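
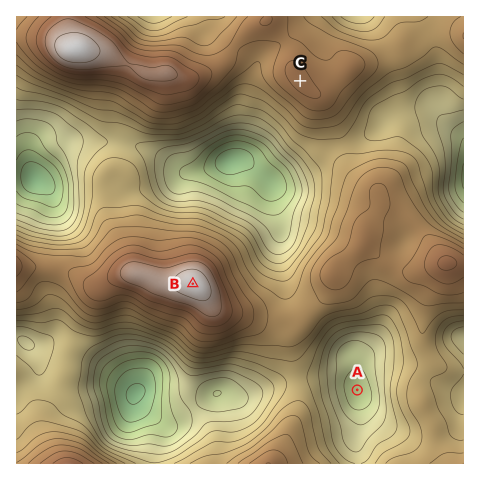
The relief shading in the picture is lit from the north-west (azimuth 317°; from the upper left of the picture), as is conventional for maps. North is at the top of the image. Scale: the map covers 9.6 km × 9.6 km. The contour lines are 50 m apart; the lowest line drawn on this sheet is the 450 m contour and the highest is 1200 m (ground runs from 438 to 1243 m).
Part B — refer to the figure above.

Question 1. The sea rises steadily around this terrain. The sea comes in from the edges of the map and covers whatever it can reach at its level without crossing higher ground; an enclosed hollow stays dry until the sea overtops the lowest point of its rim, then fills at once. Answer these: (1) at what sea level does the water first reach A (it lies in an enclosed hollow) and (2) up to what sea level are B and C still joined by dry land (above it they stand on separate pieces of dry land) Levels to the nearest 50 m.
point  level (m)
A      750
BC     850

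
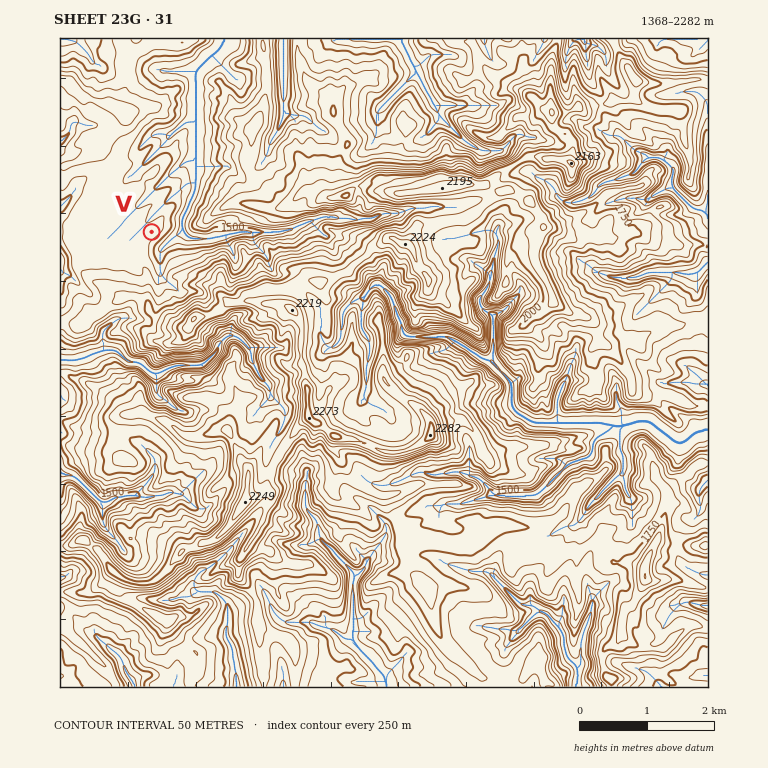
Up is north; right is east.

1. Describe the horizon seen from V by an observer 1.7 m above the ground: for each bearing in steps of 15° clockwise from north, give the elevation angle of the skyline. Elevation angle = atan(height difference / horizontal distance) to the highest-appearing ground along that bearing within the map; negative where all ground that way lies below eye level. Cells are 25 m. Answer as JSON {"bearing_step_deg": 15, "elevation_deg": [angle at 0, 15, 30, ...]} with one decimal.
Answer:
{"bearing_step_deg": 15, "elevation_deg": [1.7, -0.9, 1.5, 4.2, 4.1, 7.4, 9.1, 12.1, 16.4, 17.6, 19.6, 16.5, 9.7, 8.5, 7.4, 5.2, 1.7, 1.0, 1.1, 0.4, 0.2, 1.7, 2.8, 3.5]}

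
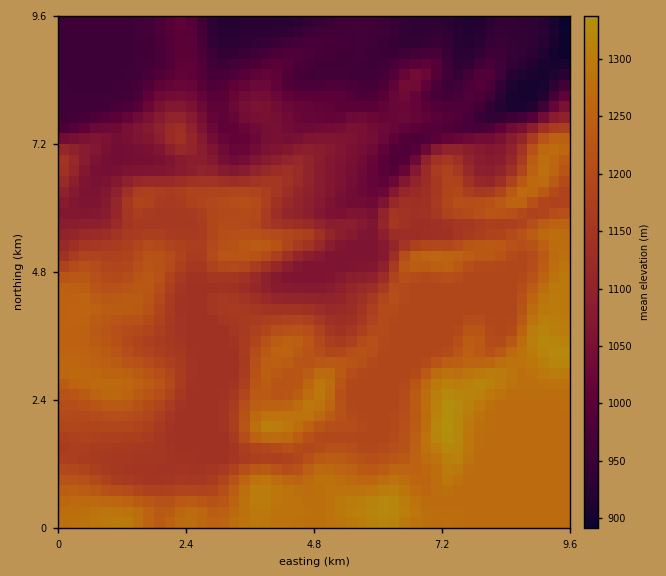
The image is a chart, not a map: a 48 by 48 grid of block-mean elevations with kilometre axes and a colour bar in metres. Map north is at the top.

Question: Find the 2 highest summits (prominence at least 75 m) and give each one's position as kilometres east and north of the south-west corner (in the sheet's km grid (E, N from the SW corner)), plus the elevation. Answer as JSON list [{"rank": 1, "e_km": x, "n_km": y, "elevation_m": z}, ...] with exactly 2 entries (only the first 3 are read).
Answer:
[{"rank": 1, "e_km": 7.29, "n_km": 1.86, "elevation_m": 1340}, {"rank": 2, "e_km": 3.94, "n_km": 1.91, "elevation_m": 1310}]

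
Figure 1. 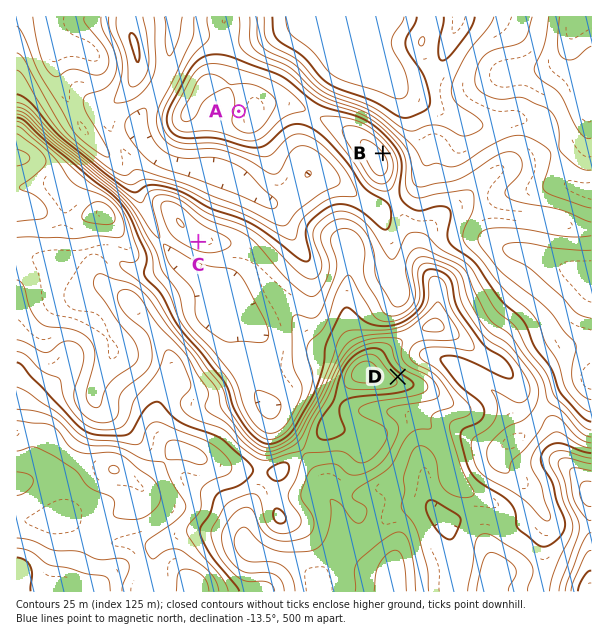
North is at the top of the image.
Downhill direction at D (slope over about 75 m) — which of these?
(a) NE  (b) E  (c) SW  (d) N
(a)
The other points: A W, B NE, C S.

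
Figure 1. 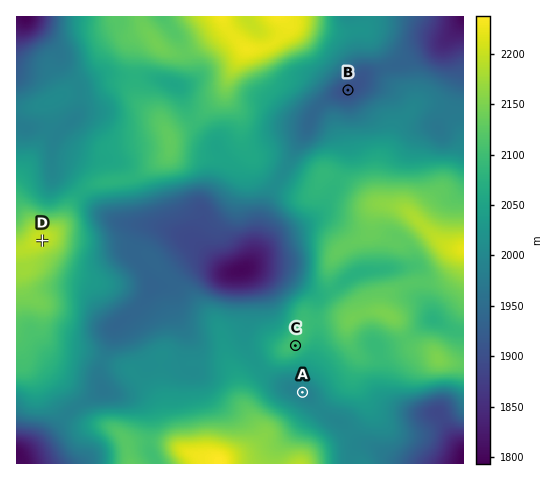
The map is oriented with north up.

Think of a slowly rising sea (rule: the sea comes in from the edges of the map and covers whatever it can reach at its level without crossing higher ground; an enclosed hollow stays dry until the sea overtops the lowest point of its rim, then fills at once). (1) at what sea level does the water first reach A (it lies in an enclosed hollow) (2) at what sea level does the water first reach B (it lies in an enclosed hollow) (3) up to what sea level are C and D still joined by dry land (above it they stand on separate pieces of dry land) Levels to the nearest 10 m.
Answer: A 2000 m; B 1940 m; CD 2010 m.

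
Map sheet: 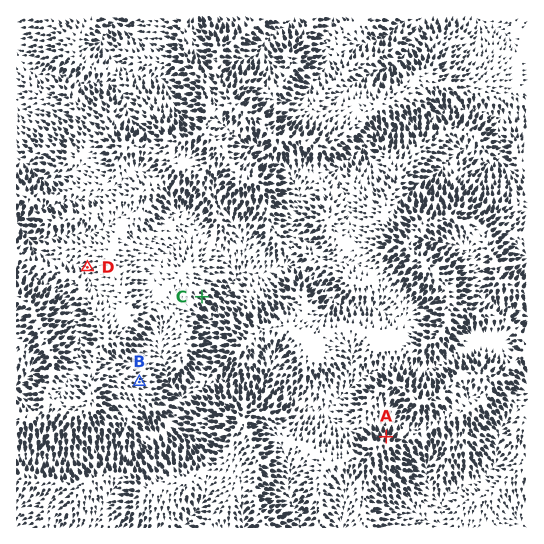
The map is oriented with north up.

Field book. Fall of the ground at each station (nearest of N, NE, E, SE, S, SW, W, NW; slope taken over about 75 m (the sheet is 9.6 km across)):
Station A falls N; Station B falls E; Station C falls SE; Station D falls W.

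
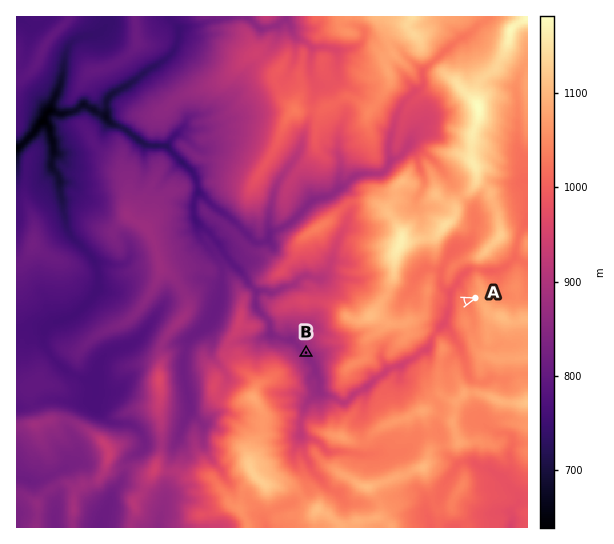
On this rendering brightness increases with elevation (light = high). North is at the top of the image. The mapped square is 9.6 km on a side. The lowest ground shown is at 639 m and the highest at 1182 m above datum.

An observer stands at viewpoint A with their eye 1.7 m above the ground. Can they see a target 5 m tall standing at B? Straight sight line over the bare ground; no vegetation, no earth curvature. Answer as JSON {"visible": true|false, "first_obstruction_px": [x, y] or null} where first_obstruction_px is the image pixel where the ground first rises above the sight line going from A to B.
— {"visible": false, "first_obstruction_px": [435, 311]}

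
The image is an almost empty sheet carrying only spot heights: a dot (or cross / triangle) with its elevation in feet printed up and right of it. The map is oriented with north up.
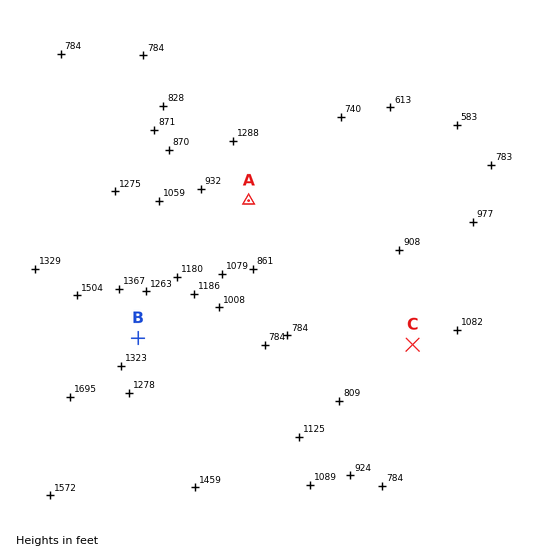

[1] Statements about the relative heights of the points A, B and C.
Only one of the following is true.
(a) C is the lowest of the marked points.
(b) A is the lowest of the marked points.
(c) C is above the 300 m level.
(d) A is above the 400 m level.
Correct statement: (a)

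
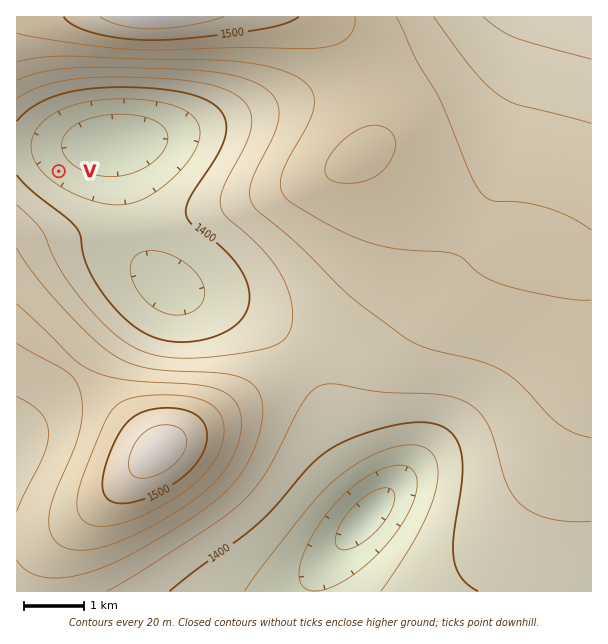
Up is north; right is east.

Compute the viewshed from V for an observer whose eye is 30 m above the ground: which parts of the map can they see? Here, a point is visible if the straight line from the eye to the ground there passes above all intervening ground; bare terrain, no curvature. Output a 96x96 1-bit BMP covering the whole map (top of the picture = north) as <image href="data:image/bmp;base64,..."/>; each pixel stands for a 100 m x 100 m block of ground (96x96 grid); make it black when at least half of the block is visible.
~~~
<image width="96" height="96" href="data:image/bmp;base64,Qk2+BAAAAAAAAD4AAAAoAAAAYAAAAGAAAAABAAEAAAAAAIAEAAATCwAAEwsAAAIAAAAAAAAA////AAAAAAAAAAAAAAAAAAAAAAAAAAAAAAAAAAAAAAAAAAAAAAAAAAAAAAAAAAAAAAAAAAAAAAAAAAAAAAAAAAAAAAAAAAAAAAAAAAAAAAAAAAAAAAAAAAAAAAAAAAAAAAAAAAAAAAAAAAAAAAAAAAAAAAAAAAAAAAAAAAAAAAAAAAAAAAAAAAAAAAAAAAAAAAAAAAAAAAAAAAAAAAAAAAAAAAAAAAAAAAAAAAAAAAAAAAAAAAAAAAAAAAAAAAAAAAAAAAAAAAAAAAAAAAAAAAAAAAAAAAAAAAAAAAAAAAAAAAAAAAAAAAAAAAAABgAAAAAAAAAAAAAABwAAAAAAAAAAAAAAB4AAAAAAAAAAAAAAB+AAAAAAAAAAAAAAA/AAAAAAAAAAAAAAA/wAAAAAAAAAAAAAA/8AAAAAAAAAAAAAA//AAAAAAAAAAAAAA//wAAAAAAAAAAAAA//8AAAAAAAAAAAAA//+AAAAAAAAAAAAA///gAAAAAAAAAAAA///wAAAAAAAAAAAA///8AAAAAAAAAAAA///+AAAAAAAAAAAA////gAAAAAAAAAAB////wAAAAAAAAAAB////8AAAAAAAAAAD////+AAAAAAAAAAH/////gAAAAAAAAAP/////wAAAAAAAAAf/////8AAAAAAAAA//////+AAAAAAAAB///////gAAAAAAAD///////wAAAAAAAH///////4AAAAAAAP///////8AAAAAAAf///////8AAAAAAA///B////8AAAAAAB//4Af///+AAAAAAD//wAf///+AAAAAAD//AAP///+AAAAAAD/+AAP///+AAAAAAD/8AAP///8AAAAAAD/4AAP///8AAAAAAD/wAAP///8AAAAAAD/gAAf///4AAAAAAD/AAAf///4AAAAAAD+AAA////wAAAAAAD+AAB////wAAAAAAD/8AD////gAAAAAAD////////AAAAAAAD////////AAAAAAAD///////+AAAAAAAD///////8AAAAAAAD///////4AAAAAAAD///////4AAAAAAAD///////8AAAAAAAD///////+AAAAAAAD////////AAAAAAAD////////gAAAAAAD////////gAAAAAAD////////wAAAAAAD////////4AAAAAAD////////4AAAAAAD////////4AAAAAAD////////8AAAAAAD////////8AAAAAAD////////8AAAAAAD////////8AAAAAAD////////8AAAAAAD////////8AAAAAAD////////8AAAAAAD////////8AAAAAAD////////8AAAAAAD////////4AAAAAAD////////4AAAAAAD////////4AAAAAAD////////wAAAAAAD////////gAAAAAAD////////AAAAAAAD///////+AAAAAAAD///////4AAAAAAAA///////gAAAAAAAAH/////+AAAAAAAAAB/////gAAAAAAAAAAP///AAAAAAAAAAA="/>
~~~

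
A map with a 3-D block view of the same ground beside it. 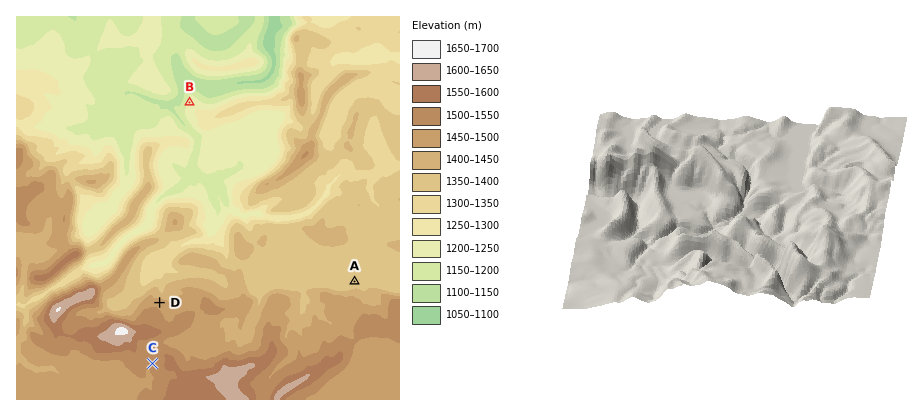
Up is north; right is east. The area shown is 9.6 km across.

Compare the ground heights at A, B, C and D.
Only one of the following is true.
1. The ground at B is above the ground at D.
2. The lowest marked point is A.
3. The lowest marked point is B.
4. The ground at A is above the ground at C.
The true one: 3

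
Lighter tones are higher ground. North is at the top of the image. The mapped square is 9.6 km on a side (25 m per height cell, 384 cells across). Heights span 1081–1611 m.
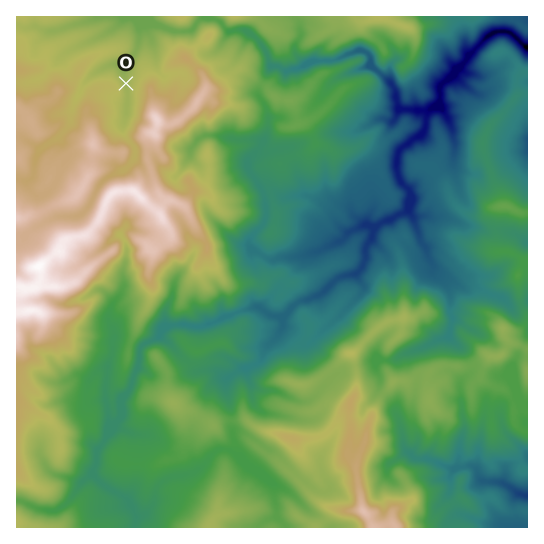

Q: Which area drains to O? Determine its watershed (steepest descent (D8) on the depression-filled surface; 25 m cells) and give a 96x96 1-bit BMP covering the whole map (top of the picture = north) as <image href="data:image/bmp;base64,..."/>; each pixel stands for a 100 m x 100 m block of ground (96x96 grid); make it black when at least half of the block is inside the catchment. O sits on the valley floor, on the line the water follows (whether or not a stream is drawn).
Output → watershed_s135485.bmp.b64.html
<image width="96" height="96" href="data:image/bmp;base64,Qk2+BAAAAAAAAD4AAAAoAAAAYAAAAGAAAAABAAEAAAAAAIAEAAATCwAAEwsAAAIAAAAAAAAA////AAAAAAAAAAAAAAAAAAAAAAAAAAAAAAAAAAAAAAAAAAAAAAAAAAAAAAAAAAAAAAAAAAAAAAAAAAAAAAAAAAAAAAAAAAAAAAAAAAAAAAAAAAAAAAAAAAAAAAAAAAAAAAAAAAAAAAAAAAAAAAAAAAAAAAAAAAAAAAAAAAAAAAAAAAAAAAAAAAAAAAAAAAAAAAAAAAAAAAAAAAAAAAAAAAAAAAAAAAAAAAAAAAAAAAAAAAAAAAAAAAAAAAAAAAAAAAAAAAAAAAAAAAAAAAAAAAAAAAAAAAAAAAAAAAAAAAAAAAAAAAAAAAAAAAAAAAAAAAAAAAAAAAAAAAAAAAAAAAAAAAAAAAAAAAAAAAAAAAAAAAAAAAAAAAAAAAAAAAAAAAAAAAAAAAAAAAAAAAAAAAAAAAAAAAAAAAAAAAAAAAAAAAAAAAAAAAAAAAAAAAAAAAAAAAAAAAAAAAAAAAAAAAAAAAAAAAAAAAAAAAAAAAAAAAAAAAAAAAAAAAAAAAAAAAAAAAAAAAAAAAAAAAAAAAAAAAAAAAAAAAAAAAAAAAAAAAAAAAAAAAAAAAAAAAAAAAAAAAAAAAAAAAAAAAAAAAAAAAAAAAAAAAAAAAAAAAAAAAAAAAAAAAAAAAAAAAAAAAAAAAAAAAAAAAAAAAAAAAAAAAAAAAAAAAAAAAAAAAAAAAAAAAAAAAAAAAAAAAAAAAAAAAAAAAAAAAAAAAAAAAAAAADwAAAAAAAAAAAAAAD4AAAAAAAAAAAAAAD4AAAAAAAAAAAAAAD4AAAAAAAAAAAAAAD4AAAAAAAAAAAAAAD8AAAAAAAAAAAAAAD+AAAAAAAAAAAAAAD/AAAAAAAAAAAAAAD/gAAAAAAAAAAAAAD/4AAAAAAAAAAAAAD//AAAAAAAAAAAAAD//gAAAAAAAAAAAAD//gAAAAAAAAAAAAA//wAAAAAAAAAAAAAH/wAAAAAAAAAAAAAB/4BwAAAAAAAAAAAAP4DwAAAAAAAAAAAAH8HgAAAAAAAAAAAAD//AAAAAAAAAAAAAB//AAAAAAAAAAAAAB//AAAAAAAAAAAAAA/+AAAAAAAAAAAAAA/+AAAAAAAAAAAAAA/+AAAAAAAAAAAAAA/+AAAAAAAAAAAAAA/+AAAAAAAAAAAAAA/+AAAAAAAAAAAAAA/+AAAAAAAAAAAAAA/+AAAAAAAAAAAAAA//AAAAAAAAAAAAAA//AAAAAAAAAAAAAB//AAAAAAAAAAAAAB//AAAAAAAAAAAAAB//AAAAAAAAAAAAAA//AAAAAAAAAAAAAA//AAAAAAAAAAAAAA/+AAAAAAAAAAAAAAP+AAAAAAAAAAAAAAAAAAAAAAAAAAAAAAAAAAAAAAAAAAAAAAAAAAAAAAAAAAAAAAAAAAAAAAAAAAAAAAAAAAAAAAAAAAAAAAAAAAAAAAAAAAAAAAAAAAAAAAAAAAAAAAAAAAAAAAAAAAAAAAAAAAAAAAAAAAAAAAAAAAAAAAAAAAAAAAAAAAAAAAAAAAAAAAAAAAAAAAAAAAAAAAAAAAAAAAAAAAAA="/>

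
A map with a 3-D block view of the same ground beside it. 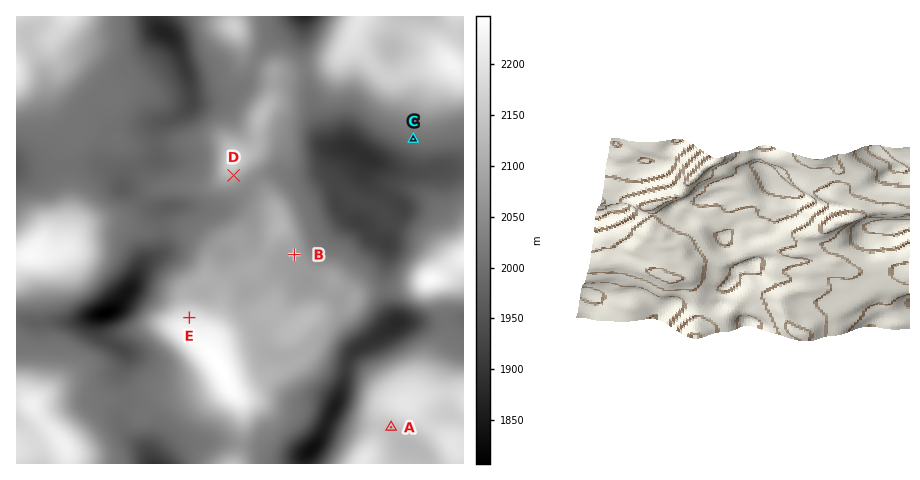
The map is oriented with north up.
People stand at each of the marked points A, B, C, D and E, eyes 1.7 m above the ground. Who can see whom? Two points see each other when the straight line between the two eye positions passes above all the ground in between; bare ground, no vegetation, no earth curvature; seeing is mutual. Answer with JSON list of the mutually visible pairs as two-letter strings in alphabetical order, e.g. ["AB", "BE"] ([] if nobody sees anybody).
["BC", "BE", "CD", "CE", "DE"]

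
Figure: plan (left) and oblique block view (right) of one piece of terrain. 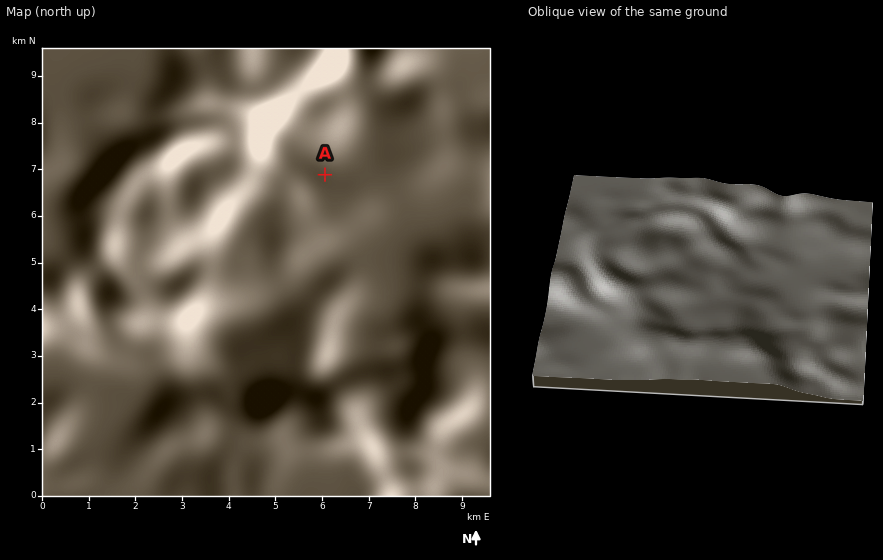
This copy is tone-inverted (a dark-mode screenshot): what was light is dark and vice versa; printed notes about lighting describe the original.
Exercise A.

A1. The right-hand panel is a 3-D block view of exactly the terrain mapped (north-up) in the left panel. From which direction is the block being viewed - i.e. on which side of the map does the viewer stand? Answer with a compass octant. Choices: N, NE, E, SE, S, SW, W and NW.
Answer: S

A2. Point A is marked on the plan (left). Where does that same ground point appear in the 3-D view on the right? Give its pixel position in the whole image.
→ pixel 757 248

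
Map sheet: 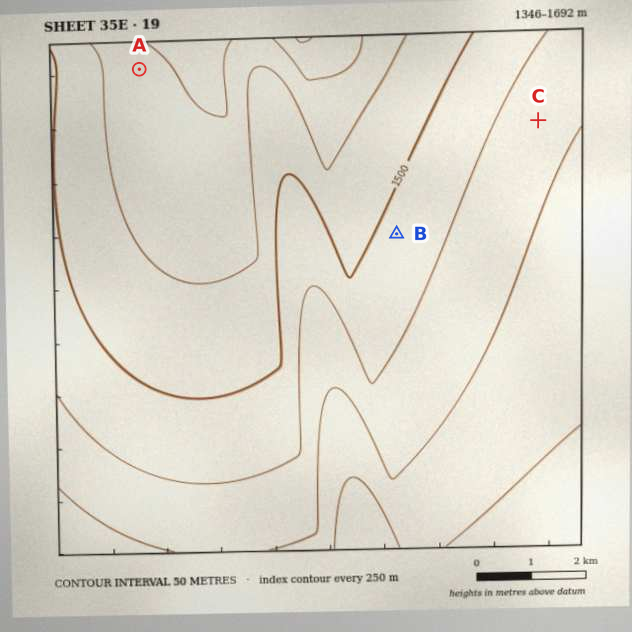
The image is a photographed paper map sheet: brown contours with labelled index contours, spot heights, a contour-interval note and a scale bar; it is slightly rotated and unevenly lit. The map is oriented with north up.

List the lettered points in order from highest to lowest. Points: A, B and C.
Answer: C B A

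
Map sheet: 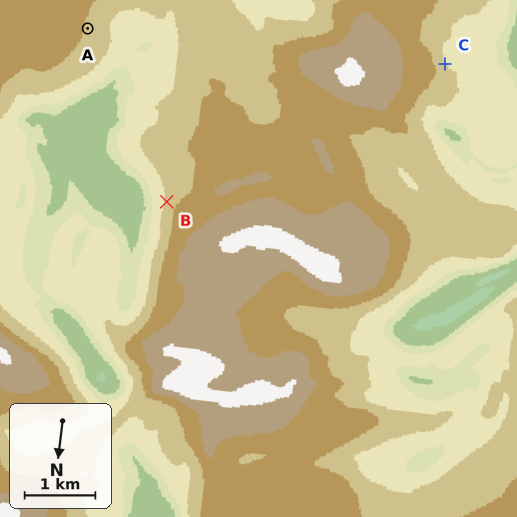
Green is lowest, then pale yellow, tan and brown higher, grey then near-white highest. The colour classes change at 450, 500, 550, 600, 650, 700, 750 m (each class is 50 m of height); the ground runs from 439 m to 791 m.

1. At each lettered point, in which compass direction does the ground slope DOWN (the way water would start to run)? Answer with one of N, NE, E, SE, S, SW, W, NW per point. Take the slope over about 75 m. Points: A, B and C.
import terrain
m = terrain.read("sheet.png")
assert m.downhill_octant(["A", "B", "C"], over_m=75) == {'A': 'W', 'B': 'E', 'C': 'SW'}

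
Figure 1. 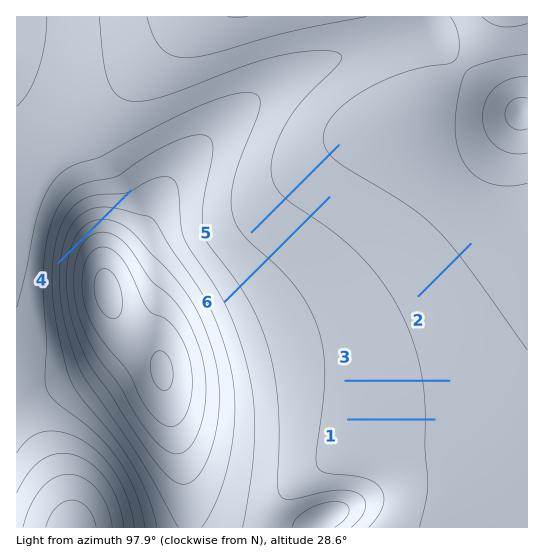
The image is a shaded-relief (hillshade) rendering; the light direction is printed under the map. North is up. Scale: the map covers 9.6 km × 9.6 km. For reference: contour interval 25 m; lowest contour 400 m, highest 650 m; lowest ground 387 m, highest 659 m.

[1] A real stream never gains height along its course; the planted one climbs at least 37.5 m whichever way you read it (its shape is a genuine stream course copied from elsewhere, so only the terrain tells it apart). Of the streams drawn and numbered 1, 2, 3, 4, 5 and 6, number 4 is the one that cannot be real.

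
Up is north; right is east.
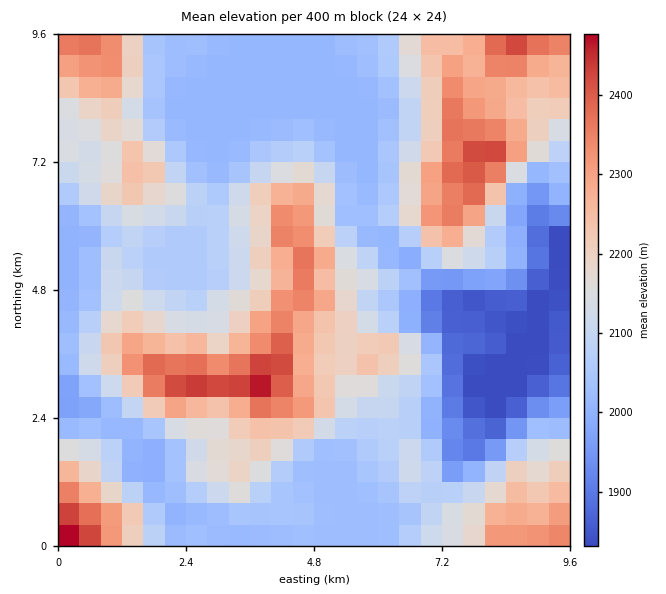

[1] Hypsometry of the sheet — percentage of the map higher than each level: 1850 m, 96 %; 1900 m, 93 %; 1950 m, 91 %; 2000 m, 86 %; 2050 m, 61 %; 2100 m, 48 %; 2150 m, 37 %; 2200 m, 28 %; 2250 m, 20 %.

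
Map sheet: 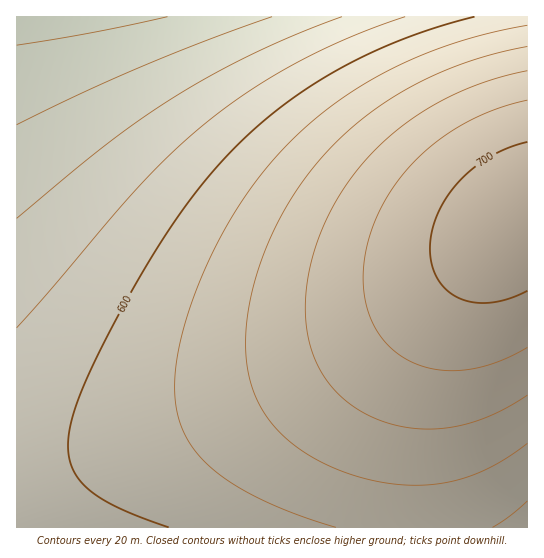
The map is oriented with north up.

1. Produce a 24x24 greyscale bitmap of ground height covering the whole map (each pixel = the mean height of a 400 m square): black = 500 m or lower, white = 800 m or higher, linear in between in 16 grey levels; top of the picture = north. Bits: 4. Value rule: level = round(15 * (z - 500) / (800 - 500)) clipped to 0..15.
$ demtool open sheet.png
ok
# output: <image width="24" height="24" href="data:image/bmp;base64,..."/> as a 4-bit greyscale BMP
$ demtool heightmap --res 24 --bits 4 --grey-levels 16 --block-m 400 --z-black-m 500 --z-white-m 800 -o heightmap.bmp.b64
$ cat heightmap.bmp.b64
<image width="24" height="24" href="data:image/bmp;base64,Qk2WAQAAAAAAAHYAAAAoAAAAGAAAABgAAAABAAQAAAAAACABAAATCwAAEwsAABAAAAAAAAAAAAAAABEREQAiIiIAMzMzAERERABVVVUAZmZmAHd3dwCIiIgAmZmZAKqqqgC7u7sAzMzMAN3d3QDu7u4A////AFVVVVVVZmZmZmZmZlVVVVVmZmZnd3d3ZlVVVVZmZnd3d3d3d1VVVWZmZ3d3eIiHd1VVVmZmd3d4iIiIh1VVVmZmd3eIiIiIiFVVVmZnd3iIiJmZiEVVVWZnd4iImZmZmURVVWZnd4iJmZmZmURFVWZnd4iJmZqqqkRFVVZmd4iJmaqqqkREVVZmd4iJmaqqqkRERVVmd3iJmaqqqjRERVVmZ3iJmaqquzNERFVWZ3iImaqquzM0REVVZneImZqqqzMzRERVZmd4iZqqqiMzM0RFVmd3iJmqqiIjMzREVWZ3eImZqiIiMzNERVZmd4iZmSIiIjMzRFVWZ3iIiREiIiIzNERVZmd3iBEREiIiMzREVWZmdxEREREiIjM0RFVVZg=="/>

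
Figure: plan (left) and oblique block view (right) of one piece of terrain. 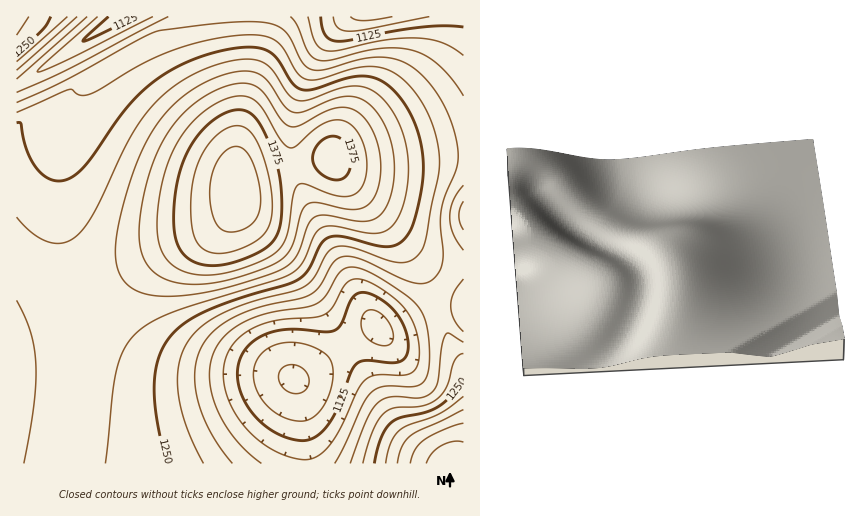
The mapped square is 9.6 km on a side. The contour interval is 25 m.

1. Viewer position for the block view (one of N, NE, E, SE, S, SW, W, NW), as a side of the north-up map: N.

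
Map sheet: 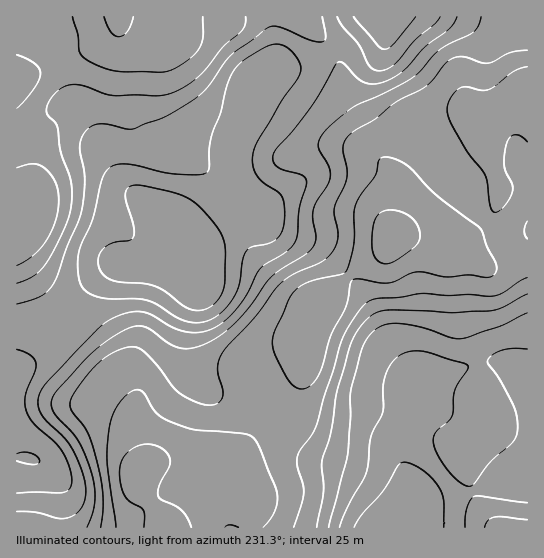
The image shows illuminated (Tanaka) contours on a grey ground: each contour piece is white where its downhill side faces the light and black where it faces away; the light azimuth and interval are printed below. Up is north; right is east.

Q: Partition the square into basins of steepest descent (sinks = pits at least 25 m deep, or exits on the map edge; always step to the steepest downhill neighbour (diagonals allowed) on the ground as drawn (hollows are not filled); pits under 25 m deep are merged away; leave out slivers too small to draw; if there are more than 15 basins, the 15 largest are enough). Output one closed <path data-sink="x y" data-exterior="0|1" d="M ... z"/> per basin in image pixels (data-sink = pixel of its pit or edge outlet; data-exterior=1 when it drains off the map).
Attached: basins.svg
<path data-sink="390 242" data-exterior="0" d="M465 16l-95 0-47 40-26 11-28-3-18 13-4 6-3 12 3 22-11 29-1 13 10 43 8 11-6-1-17 8-42 29 9 26 2 14-10 33-2 32 6 19 12 14 12 2 33-10 12 0 9 5 18 16 17 9 29 7 30 1 14 7 10 10 8 18 2-14 9-24-1-28 7-9 11-4 25-1 37-11 16 2 19 8 6-1 0-339z"/><path data-sink="166 527" data-exterior="1" d="M187 249l-24 14-12 4-21 1-16-3-47 36-32 15-11 10-8 27 1 175 378 0 16-25 38-4 57-20 22-4 0-104-25-8-16-2-37 11-25 1-11 4-7 9 1 28-9 24-2 14-8-18-10-10-14-7-30-1-29-7-17-9-18-16-9-5-12 0-33 10-12-2-12-14-6-19 2-32 10-33-4-23z"/><path data-sink="118 17" data-exterior="1" d="M369 16l-352 0-1 18 22 3 10 9 12 21 12 32 19 22 10 29 15 25 14 16 25 14 12 10 20 34 43-29 22-9-8-13-9-39 1-13 11-29-3-22 3-12 4-6 18-13 28 3 26-11z"/><path data-sink="17 237" data-exterior="1" d="M70 105l-11 3-26 20-17 7 1 217 4-21 10-12 36-18 42-33 5-3 16 3 21-1 18-7 18-11-20-34-12-10-25-14-10-10-13-20-19-43-10-10z"/><path data-sink="505 527" data-exterior="1" d="M527 476l-21 3-57 20-38 4-15 24 131 1z"/><path data-sink="17 79" data-exterior="1" d="M26 35l-10 0 0 99 5 1 5-3 37-25 12 0 11 9 1-2-15-15-12-32-12-21-7-7z"/>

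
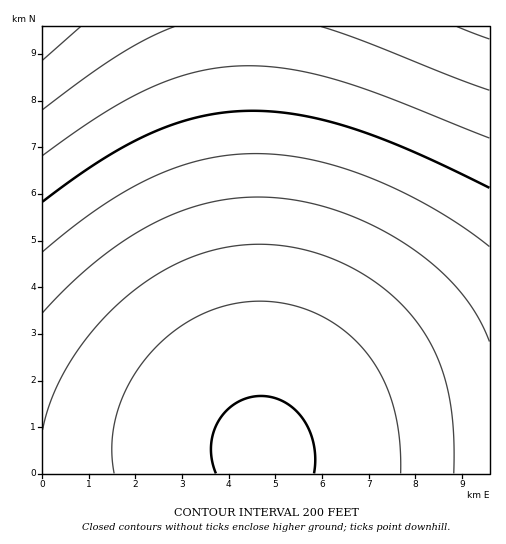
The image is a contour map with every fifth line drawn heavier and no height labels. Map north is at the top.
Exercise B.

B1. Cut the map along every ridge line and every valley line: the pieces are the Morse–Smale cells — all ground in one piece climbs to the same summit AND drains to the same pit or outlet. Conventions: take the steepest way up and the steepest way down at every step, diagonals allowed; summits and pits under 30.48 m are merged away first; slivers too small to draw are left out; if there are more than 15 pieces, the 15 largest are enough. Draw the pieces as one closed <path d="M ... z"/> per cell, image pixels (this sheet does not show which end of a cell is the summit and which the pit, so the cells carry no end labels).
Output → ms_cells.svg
<path d="M244 26l-202 1 0 446 447 1 0-40-79 4-117 15-29 1-5-39-8-166z"/><path d="M489 26l-244 1 1 102 5 120 8 166 5 39 29-1 117-15 80-4z"/>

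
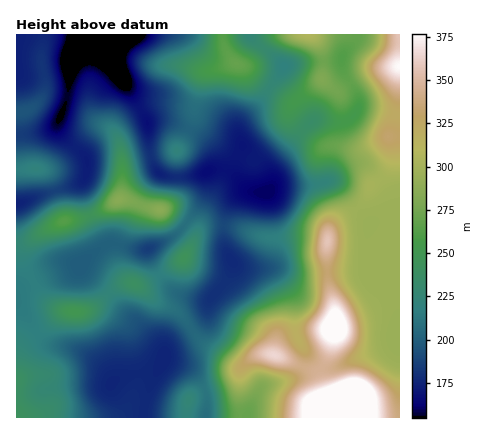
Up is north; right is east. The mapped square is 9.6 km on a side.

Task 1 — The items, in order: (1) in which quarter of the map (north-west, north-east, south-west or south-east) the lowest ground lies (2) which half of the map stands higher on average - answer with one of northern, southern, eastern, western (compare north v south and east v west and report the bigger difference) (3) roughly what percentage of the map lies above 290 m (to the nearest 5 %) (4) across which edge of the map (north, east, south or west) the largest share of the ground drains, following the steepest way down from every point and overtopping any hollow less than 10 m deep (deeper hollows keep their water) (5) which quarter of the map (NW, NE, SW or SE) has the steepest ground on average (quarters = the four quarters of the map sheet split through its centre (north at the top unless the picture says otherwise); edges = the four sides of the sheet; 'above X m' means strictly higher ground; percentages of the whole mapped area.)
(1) The lowest point lies in the north-west quarter of the map.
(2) The eastern half stands higher on average than the western half.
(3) Roughly 20 % of the ground is higher than 290 m.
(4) The largest share of the runoff leaves by the northern edge.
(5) The south-east quarter is the steepest part of the map.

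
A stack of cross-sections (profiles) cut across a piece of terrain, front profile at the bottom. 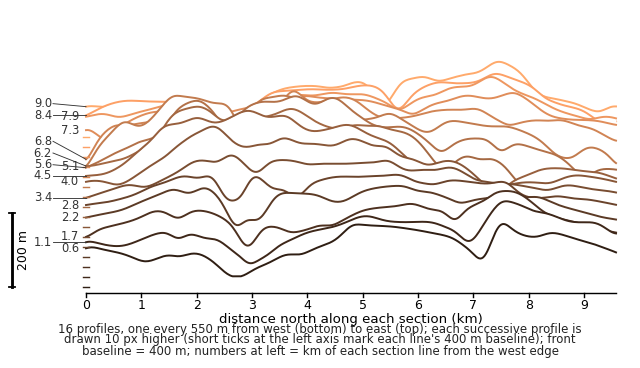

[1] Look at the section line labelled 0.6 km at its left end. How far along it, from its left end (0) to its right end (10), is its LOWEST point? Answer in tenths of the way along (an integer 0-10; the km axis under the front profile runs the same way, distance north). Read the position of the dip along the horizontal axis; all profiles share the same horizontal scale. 3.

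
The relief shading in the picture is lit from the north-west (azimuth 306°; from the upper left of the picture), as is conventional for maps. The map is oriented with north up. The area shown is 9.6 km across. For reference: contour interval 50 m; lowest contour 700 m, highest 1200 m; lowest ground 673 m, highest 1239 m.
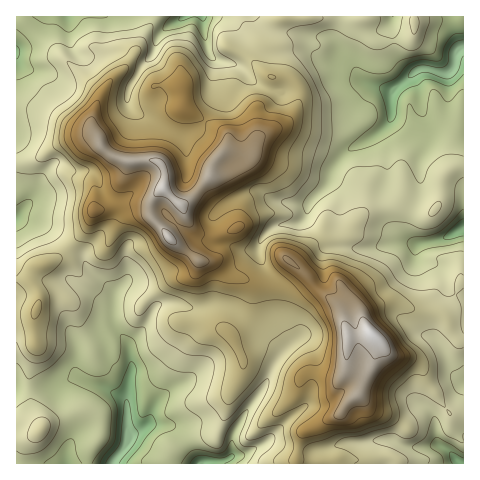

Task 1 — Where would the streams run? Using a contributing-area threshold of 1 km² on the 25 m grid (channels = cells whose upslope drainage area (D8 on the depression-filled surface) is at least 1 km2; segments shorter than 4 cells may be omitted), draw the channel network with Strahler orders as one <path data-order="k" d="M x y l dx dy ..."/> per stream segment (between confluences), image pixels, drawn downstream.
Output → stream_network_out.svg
<path data-order="2" d="M231 456l-2 3-6 2-15 0-1 1-4 0 0 1-4 0"/><path data-order="3" d="M127 446l-14 14-1 3"/><path data-order="2" d="M440 446l5 2 14 14 3 0 1 1"/><path data-order="1" d="M363 442l14-1 1-1 14 0 7 5 8 1 2 1 23 0 1-1 7 0"/><path data-order="2" d="M145 427l-6 5-7 1 0 6-5 7"/><path data-order="3" d="M127 410l0 36"/><path data-order="1" d="M306 406l-13 10-28 28-8 3-11 7-12 1-3 1"/><path data-order="1" d="M419 404l5 2 10 11 1 21 3 6 2 2"/><path data-order="1" d="M182 384l-8 4-20 18 0 3-3 7 0 3-3 5-3 3"/><path data-order="2" d="M87 382l8 3 7 1 7 5 13 6 4 5 0 7 1 1"/><path data-order="1" d="M67 381l2-2 13 0 5 3"/><path data-order="2" d="M279 357l-6 8-8 20-21 29-2 6-5 6-3 7-2 4 0 18-1 1"/><path data-order="1" d="M283 353l-4 4"/><path data-order="1" d="M76 351l0 20 11 11"/><path data-order="2" d="M130 351l0 7 1 2 0 15-1 1-1 16-2 1 0 17"/><path data-order="1" d="M298 340l-19 17"/><path data-order="1" d="M430 336l12 12 5 8 0 2 4 6 1 5 11 12 0 2"/><path data-order="2" d="M113 321l3 7 10 12 3 4 0 6 1 1"/><path data-order="1" d="M112 314l0 6 1 1"/><path data-order="1" d="M206 306l-3 1-17 0-5-2-6 0-1-1-14 0-8 8-6 13-3 4-13 13 0 9"/><path data-order="2" d="M115 294l0 5-2 1 0 21"/><path data-order="1" d="M126 280l-10 11-1 3"/><path data-order="1" d="M96 276l19 18"/><path data-order="1" d="M416 249l3-5"/><path data-order="1" d="M349 248l30 0 11-4 29 0"/><path data-order="1" d="M220 245l10 0 7 4 20 0 2-3 1-5 3-4 9-9 11-4 12 0 4-1 7-7 1-2 0-6 2-5"/><path data-order="2" d="M419 244l22-5 4-2 2 0 13-8 3 0"/><path data-order="2" d="M309 203l19-20 4-12 10-14 8-9 25-12 15-14 1-4 0-24 8-9"/><path data-order="1" d="M236 197l14-5 10 0 6 5 10 4 7 0 7 2 19 0"/><path data-order="1" d="M99 185l-2-6-7-7-16 0-12-8-8 0-13 12-2 13-22 27 0 4"/><path data-order="1" d="M180 136l-18-9-9-7-7-3-2 0-10-6-7-8 0-9 3-7 6-9 4-10 11-11 3-7 1-8 4-7 10-10 9-4 5-4 3 0"/><path data-order="1" d="M425 122l0-5-4-7-1-19-1-3-7-7 0-6 4-4"/><path data-order="3" d="M399 85l8-8 9-6"/><path data-order="1" d="M246 74l-8-8-20-5-4-2-5-5-2-7-1-9-2-2 0-5-1-2 0-12-1 0"/><path data-order="2" d="M357 74l8 9 6 2 10 2 9 3 5-3 4-2"/><path data-order="3" d="M416 71l0-1 2-1 12 0 9 4 9 0 6-7 1-11 7-7 1 0 0-2"/><path data-order="1" d="M31 70l-6-2-8-8 0-8"/><path data-order="1" d="M348 66l1 0 8 8"/><path data-order="1" d="M343 57l13 13 1 4"/><path data-order="1" d="M70 21l-1-1 0-3-1 0"/>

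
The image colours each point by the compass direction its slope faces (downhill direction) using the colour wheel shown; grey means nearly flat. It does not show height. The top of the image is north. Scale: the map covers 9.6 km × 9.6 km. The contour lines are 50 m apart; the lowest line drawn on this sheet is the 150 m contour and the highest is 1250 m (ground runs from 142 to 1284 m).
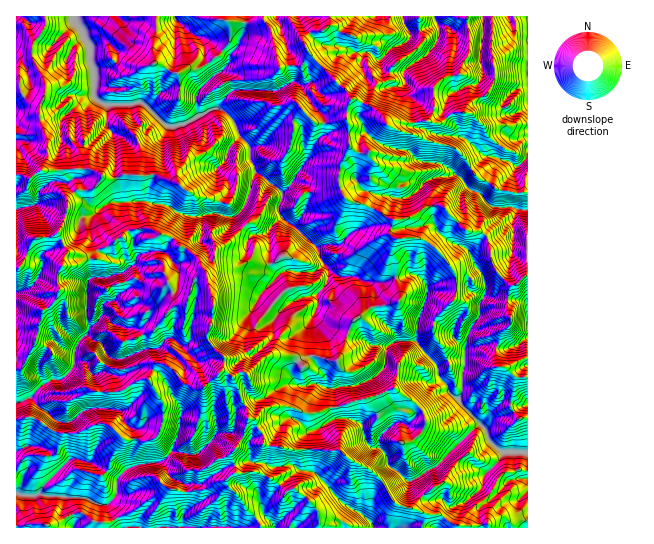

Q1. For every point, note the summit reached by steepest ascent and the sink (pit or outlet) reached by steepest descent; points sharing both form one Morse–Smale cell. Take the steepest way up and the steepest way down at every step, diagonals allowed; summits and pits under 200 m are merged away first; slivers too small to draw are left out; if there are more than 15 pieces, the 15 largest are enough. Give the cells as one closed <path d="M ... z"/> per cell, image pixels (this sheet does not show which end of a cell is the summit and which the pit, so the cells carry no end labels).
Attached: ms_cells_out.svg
<path d="M245 16l-22 0 0 2 6 5 2 14-2 5-8 11-22 15-12 0-9 5-7-1-16-10-2-19 3-8-1-19-139 1 0 157 14 5 9-8 55 0 7 4-4 10-10 6-9-2-2 4 15 14 9 2-9 10 0 14 7 16 15-5 16-13 21-2 9 6 12 2 8 10 15 8 13 19 6 27-5 38 4 7 12 11 0 9-3 4 10 6 10-4 6 1 20-17 24 0 11 11 2-1 0-4 7-6 26 5 7-12 7-24 4-6 16-12 26-4 3-4-5-22-13 6-9 0-12-3-7-4-17 0-8-5-9-13-3-11-24-21 8-9 6-12 0-19-14-5-11 11-17-15-8-4-6-12-2-15-9-9-9-20-12-8 8-14 5-4-4-14-7-6 6-5 4-12 6-7 6-12z"/><path d="M417 275l-21 3 4 16 0 5-3 4-26 4-18 14-8 18-1 10-7 12-26-5-7 6 0 4-2 1-11-11-24 0-20 17-6-1-8 4 8 25 7 10 0 7 7 3 8 13 0 9 3 2 24 4 51 2 9 9 21 11 13 12 8 16 10 8 12 1 16 7 11 0 17 13 69 0 1-151-11 0-12-10-7 0-3-22-8-1-21 4-13-11-3-6-13-8-18-4 8-21 0-13z"/><path d="M159 363l-4 3-6 12 14 24 0 20-4 12-5 5-8 2-8-2-11 1-4-1-13-14-8-2-25 10-18 0-12-5-14-11-17 4 1 107 243-1-7-13-8-7-4-8-13-13-1-4 0-3 9-8-4-18 11-15 5-16 0-11-7-10-8-23-11-7-17 16-11 0-9-3-15-17z"/><path d="M150 229l-21 2-16 13-14 6 15 9 11 1 4 6-7 7-15 4-14 0-5 4-1 38 2 10-2 6-8 7-5 10-9-3-10-8-4 0-3 4-11 22 2 8 5 8-13 14-15 6 1 17 16-3 14 11 12 5 18 0 25-10 8 2 13 14 15 0 8 2 8-2 5-5 4-12 0-20-14-21 8-17 2-1 11 4 15 17 9 3 11 0 16-16 3-5 0-9-12-11-4-7 5-38-8-30-4-4-2-8-12-10-8-2-8-10-12-2z"/><path d="M329 16l-83 0-3 19-4 10-8 9-4 12-6 5 7 6 4 14-5 4-8 14 12 8 9 20 9 9 2 15 6 12 8 4 17 15 11-11 14 5 0 19-6 12-8 9 24 21 3 11 9 13 13 6 12-1 11 5 17 2 14-6-1-18-3-5 0-7 4-8-5-5 2-13-28-17-15-3-6-4-1-6 3-3 23-11 4-16-4-4 0-5-8 1-12-7 0-20-2-5 0-10 4-13-4-7-35-34-8-14 0-4 7-7 11-1 7-5z"/><path d="M354 99l-5 3-2 9 0 10 2 5 0 20 12 7 8-1 4 13-4 12-23 11-3 3 1 6 6 4 15 3 28 16 18-3 16-10 14-2 24 24 13 2 9 6 6 29 14 17 7 2 11-9 2 0 1-66-38-5-9-11 7-12-9-3-6-6-8-15-8-9-62-20-5-2-6-9-13-11z"/><path d="M441 205l-14 2-16 10-18 4-2 13 5 5-4 8 4 30 21-2 8 7 2 16-8 21 18 4 13 8 3 6 13 11 21-4 10 3 4-14 10-10-4-20 5-17-17-17-8-32-9-6-13-2z"/><path d="M253 419l-5 0-4 16-12 18 3 17 3 3 21-1 16 8 11 11 8-3 19 17 8 12 21 4 7 7 108-1-16-12-11 0-33-11-8-9-5-12-13-12-21-11-12-11-48 0-27-5 0-10z"/><path d="M527 16l-33 0-2 2 0 37 3 24-10 17-11 4-9 12-14 1-10 10-16-3-16 4-8-1-9 4 37 14 24 6 12 11 8 15 6 6 10 4 6-16 6-7 18 5 9-8 0-50-13 6-8 0-4-8 8-13 7-4 10-2z"/><path d="M402 16l-72 0-1 10-7 5-11 1-7 7 0 4 8 14 35 34 4 9 3-1 16 8 6-22 13-6 0-6-8-6-1-6 11-13 12-4 8-9z"/><path d="M99 251l-5 8-11 0-10 6-10 0-3 4-3 5 0 23-7 10-7 3-8 35-11 20-8 4 1 34 14-6 13-14-5-8-2-8 14-26 4 0 10 8 9 3 5-10 8-7 2-6-2-10 1-38 5-4 14 0 15-4 7-7-4-6-11-1z"/><path d="M466 24l-9 5-18-4-2 16-11 15-16 9-7 7-13 0-1 8-13 5-5 21 13 12 6 9 11-4 8 1 14-3 8-3 4-11 0-21 14-10 10-1 9-20 1-22z"/><path d="M57 233l-7 4-16 2-11 24-7 6 1 99 4 0 3-3 11-20 8-35 9-5 7-12-2-19 6-8 4-15z"/><path d="M222 16l-65 0-1 19-3 8 2 19 20 11 12-5 7 1 13-5 12-9 10-13 2-15z"/><path d="M493 16l-10 0-2 5-14 4 2 8-1 22-9 20-10 1-14 10 0 21-6 14 12 2 10-10 14-1 9-12 14-7 7-14-3-24z"/>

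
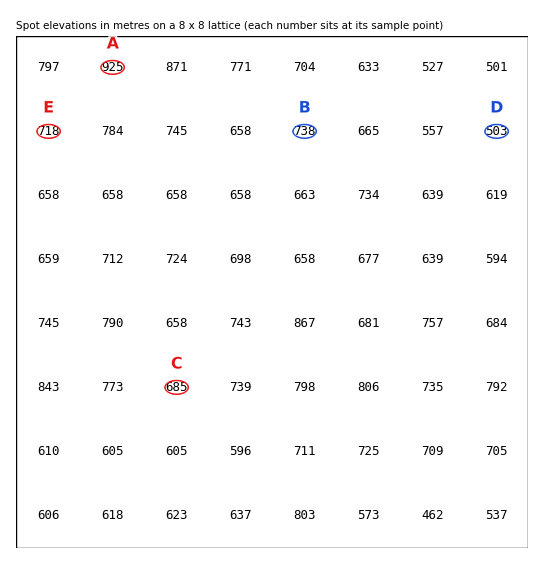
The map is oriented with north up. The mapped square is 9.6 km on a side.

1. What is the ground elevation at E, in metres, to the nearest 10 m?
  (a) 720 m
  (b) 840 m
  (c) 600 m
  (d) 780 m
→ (a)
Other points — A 920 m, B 740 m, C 690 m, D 500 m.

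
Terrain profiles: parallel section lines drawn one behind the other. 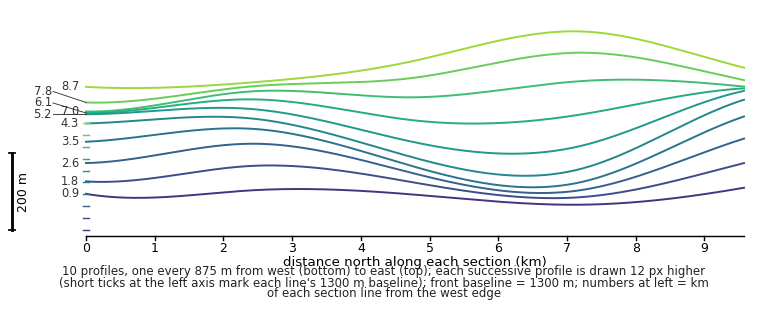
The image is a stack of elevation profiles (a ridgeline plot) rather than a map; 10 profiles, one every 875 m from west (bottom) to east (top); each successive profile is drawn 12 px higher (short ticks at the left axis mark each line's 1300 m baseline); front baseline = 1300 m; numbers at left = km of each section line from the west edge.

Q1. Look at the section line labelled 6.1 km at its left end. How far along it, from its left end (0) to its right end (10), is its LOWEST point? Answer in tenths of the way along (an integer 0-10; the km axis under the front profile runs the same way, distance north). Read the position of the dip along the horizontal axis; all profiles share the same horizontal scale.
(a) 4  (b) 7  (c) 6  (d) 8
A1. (c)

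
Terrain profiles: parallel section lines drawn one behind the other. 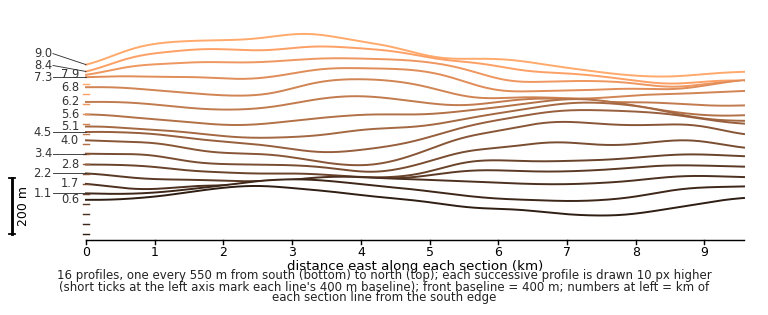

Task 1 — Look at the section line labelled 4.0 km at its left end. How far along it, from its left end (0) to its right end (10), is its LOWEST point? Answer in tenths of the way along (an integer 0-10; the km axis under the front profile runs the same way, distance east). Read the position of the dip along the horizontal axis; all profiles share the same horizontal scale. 4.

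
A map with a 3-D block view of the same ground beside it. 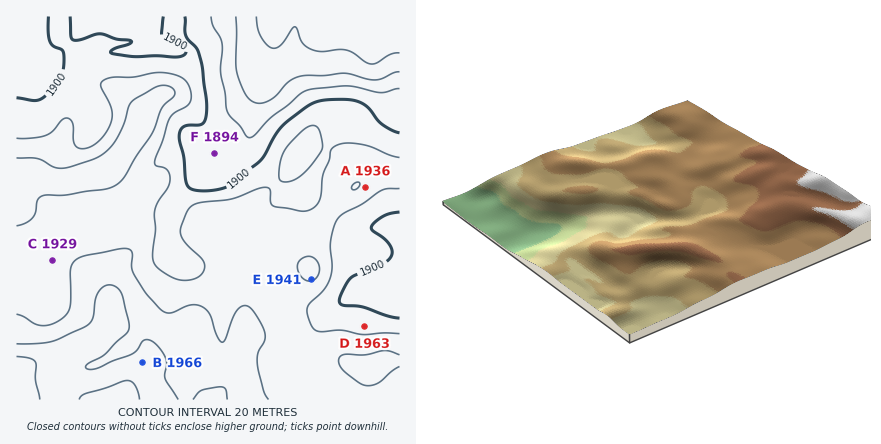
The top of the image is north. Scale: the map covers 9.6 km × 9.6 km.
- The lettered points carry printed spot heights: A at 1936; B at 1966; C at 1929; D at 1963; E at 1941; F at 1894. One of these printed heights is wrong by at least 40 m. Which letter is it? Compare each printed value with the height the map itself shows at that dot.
D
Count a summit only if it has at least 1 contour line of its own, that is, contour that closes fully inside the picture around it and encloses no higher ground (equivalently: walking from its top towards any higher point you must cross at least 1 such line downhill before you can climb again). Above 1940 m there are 1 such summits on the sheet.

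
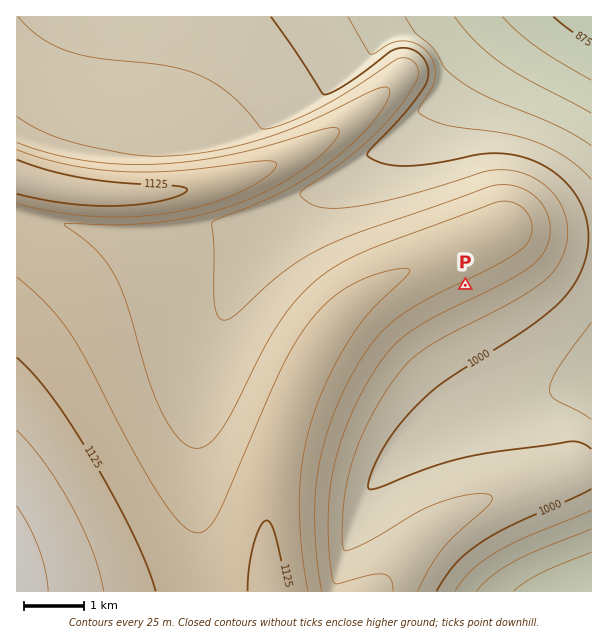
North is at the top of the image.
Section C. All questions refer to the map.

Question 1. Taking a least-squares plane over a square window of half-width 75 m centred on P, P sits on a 4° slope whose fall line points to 155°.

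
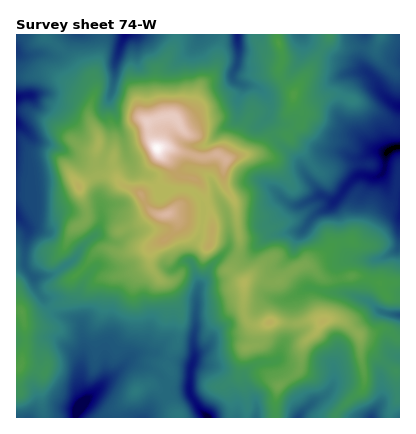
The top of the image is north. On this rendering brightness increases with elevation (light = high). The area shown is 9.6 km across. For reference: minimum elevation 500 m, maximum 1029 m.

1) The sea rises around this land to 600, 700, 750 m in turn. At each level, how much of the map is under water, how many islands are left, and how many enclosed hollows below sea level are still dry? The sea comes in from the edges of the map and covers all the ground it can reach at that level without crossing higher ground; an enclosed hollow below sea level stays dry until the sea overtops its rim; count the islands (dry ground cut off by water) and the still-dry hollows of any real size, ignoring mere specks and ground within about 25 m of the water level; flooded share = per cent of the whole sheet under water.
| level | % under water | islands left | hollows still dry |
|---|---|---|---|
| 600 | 16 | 0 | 0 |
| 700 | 54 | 0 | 0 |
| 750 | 69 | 1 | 0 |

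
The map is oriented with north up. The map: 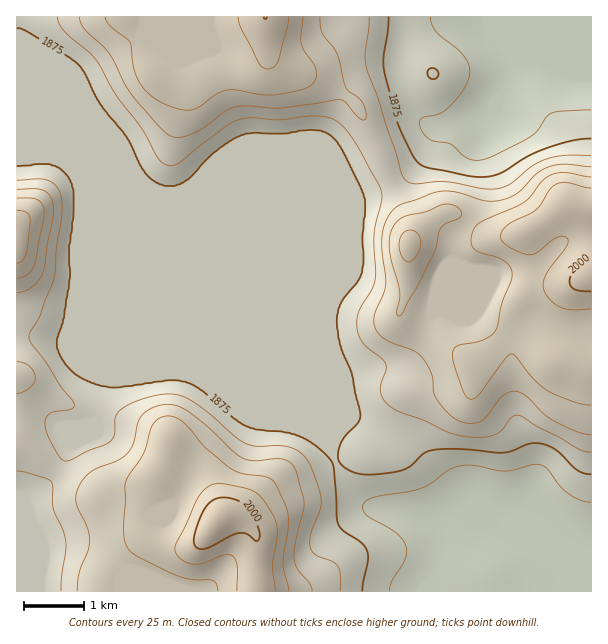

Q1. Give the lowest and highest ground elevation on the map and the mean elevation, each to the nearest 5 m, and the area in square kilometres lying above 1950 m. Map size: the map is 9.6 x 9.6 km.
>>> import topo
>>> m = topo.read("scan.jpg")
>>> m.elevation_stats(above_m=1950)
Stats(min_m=1830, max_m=2025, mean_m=1900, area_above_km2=16.9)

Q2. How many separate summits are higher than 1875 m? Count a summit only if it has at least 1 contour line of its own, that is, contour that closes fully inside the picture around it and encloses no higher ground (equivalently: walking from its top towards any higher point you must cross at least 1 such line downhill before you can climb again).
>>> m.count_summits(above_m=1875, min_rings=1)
2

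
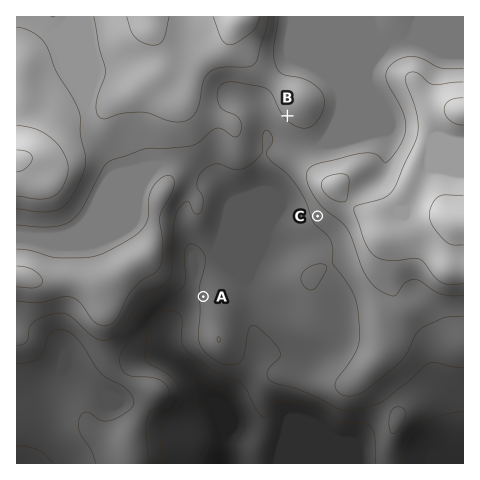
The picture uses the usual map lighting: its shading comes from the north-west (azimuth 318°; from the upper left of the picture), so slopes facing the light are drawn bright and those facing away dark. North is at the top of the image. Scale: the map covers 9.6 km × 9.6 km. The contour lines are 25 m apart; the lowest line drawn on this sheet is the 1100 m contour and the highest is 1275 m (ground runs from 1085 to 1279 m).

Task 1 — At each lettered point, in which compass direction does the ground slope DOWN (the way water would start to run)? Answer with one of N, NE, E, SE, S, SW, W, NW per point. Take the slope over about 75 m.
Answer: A W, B SW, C SW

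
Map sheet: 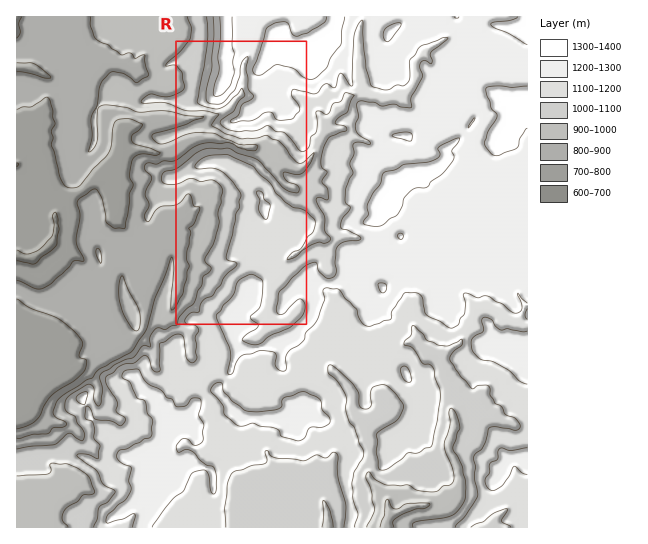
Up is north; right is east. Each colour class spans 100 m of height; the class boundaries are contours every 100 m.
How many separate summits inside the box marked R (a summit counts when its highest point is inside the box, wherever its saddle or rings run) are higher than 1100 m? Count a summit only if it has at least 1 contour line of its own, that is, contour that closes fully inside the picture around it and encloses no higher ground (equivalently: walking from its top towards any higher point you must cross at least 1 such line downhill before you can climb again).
1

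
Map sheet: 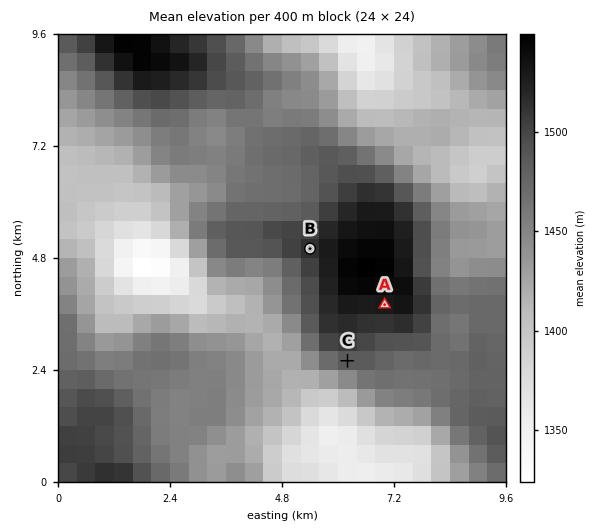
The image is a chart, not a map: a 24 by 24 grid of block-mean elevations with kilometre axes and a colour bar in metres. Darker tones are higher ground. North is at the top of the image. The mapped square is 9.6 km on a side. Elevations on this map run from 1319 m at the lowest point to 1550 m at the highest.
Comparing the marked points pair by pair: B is above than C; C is below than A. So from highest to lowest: A B C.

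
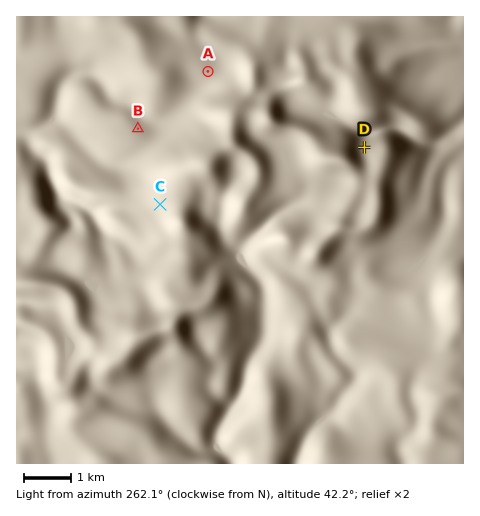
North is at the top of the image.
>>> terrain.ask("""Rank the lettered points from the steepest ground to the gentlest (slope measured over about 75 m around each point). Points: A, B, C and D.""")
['D', 'C', 'B', 'A']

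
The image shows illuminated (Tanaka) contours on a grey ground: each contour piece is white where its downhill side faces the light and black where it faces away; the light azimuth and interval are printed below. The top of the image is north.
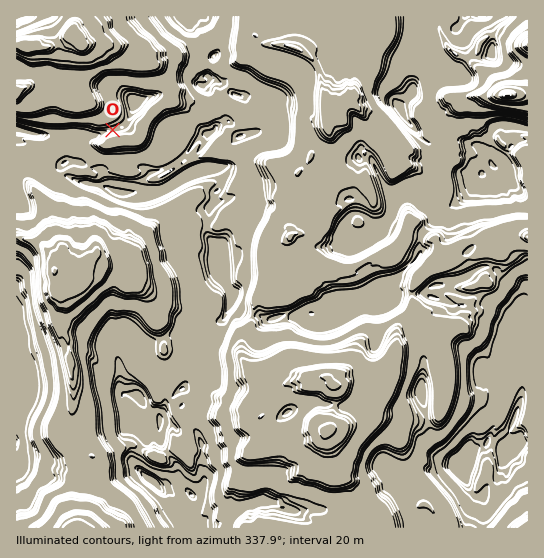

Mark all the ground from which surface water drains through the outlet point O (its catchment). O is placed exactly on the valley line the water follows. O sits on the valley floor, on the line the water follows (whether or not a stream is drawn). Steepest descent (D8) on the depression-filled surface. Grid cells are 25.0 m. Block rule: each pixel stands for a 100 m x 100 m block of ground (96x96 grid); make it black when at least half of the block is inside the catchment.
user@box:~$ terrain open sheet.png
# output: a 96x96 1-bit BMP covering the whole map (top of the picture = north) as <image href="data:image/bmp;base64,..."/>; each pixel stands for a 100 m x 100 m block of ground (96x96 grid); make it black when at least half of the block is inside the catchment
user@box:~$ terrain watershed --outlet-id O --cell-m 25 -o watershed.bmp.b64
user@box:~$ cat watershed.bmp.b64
<image width="96" height="96" href="data:image/bmp;base64,Qk2+BAAAAAAAAD4AAAAoAAAAYAAAAGAAAAABAAEAAAAAAIAEAAATCwAAEwsAAAIAAAAAAAAA////AAAAAAAAAAAAAAAAAAAAAAAAAAAAAAAAAAAAAAAAAAAAAAAAAAAAAAAAAAAAAAAAAAAAAAAAAAAAAAAAAAAAAAAAAAAAAAAAAAAAAAAAAAAAAAAAAAAAAAAAAAAAAAAAAAAAAAAAAAAAAAAAAAAAAAAAAAAAAAAAAAAAAAAAAAAAAAAAAAAAAAAAAAAAAAAAAAAAAAAAAAAAAAAAAAAAAAAAAAAAAAAAAAAAAAAAAAAAAAAAAAAAAAAAAAAAAAAAAAAAAAAAAAAAAAAAAAAAAAAAAAAAAAAAAAAAAAAAAAAAAAAAAAAAAAAAAAAAAAAAAAAAAAAAAAAAAAAAAAAAAAAAAAAAAAAAAAAAAAAAAAAAAAAAAAAAAAAAAAAAAAAAAAAAAAAAAAAAAAAAAAAAAAAAAAAAAAAAAAAAAAAAAAAAAAAAAAAAAAAAAAAAAAAAAAAAAAAAAAAAAAAAAAAAAAAAAAAAAAAAAAAAAAAAAAAAAAAAAAAAAAAAAAAAAAAAAAAAAAAAAAAAAAAAAAAAAAAAAAAAAAAAAAAAAAAAAAAAAAAAAAAAAAAAAAAAAAAAAAAAAAAAAAAAAAAAAAAAAAAAAAAAAAAAAAAAAAAAAAAAAAAAAAAAAAAAAAAAAAAAAAAAAAAAAAAAAAAAAAAAAAAAAAAAAAAAAAAAAAAAAAAAAAAAAAAAAAAAAAAAAAAAAAAAAAAAAAAAAAAAAAAAAAAAAAAAAAAAAAAAAAAAAAAAAAAAAAAAAAAAAAAAAAAAAAAAAAAAAAAAAAAAAAAAAAAAAAAAAAAAAAAAAAAAAAAAAAAAAAAAAAAAAAAAAAAAAAAAAAAAAAAAAAAAAAAAAAAAAAAAAAAAAAAAAAAAAAAAAAAAAAAAAAAAAAAAAAAAAAAAAAAAAAAAAAAAAAAAAAAAAAAAAAAAAAAAAAAAAAAAAAAAAAAAAAAAAAAAAAAAAAAAAAAAAAAAAAAAAAAAAAAAAAAAAAAAAAAAAAAAAAAAAAAAAAAAAAAAAAAAAAAAAAAAAAAAAAAAAAAAAAAAAAAAAAAAAAAAAAAAAAAAAAAAAAAAAAAAAAAAAAAAAAAAAAAAAAAAAAAAAAAAAAAAAAAAAAAAAAAAAAAAAAAAAAAAAAAAAAAAAAAAAAAAAAAAAAAAAAAAABwAAAAAAAAAAAAAAD8AAAAAAAAAAAAAAD8AAAAAAAAAAAAAAD8AAAAAAAAAAAAAAH+AAAAAAAAAAAAAAH+AAAAAAAAAAAAAAP/AAAAAAAAAAAAAA//gAAAAAAAAAAAAP//4AAAAAAAAAAAA///4AAAAAAAAAAAf///4AAAAAAAAAAAf///wAAAAAAAAAAAf///gAAAAAAAAAAAf///gAAAAAAAAAAAf///AAAAAAAAAAAAf//wAAAAAAAAAAAAf/+AAAAAAAAAAAAAf/8AAAAAAAAAAAAAB/4AAAAAAAAAAAAAAMAAAAAAAAAAAAAAAAAAAAAAAAAAAAAAAAAAAAAAAAAAAAAAAAAAAAAAAAAAAAAAAAAAAAAAAAAAAAAA="/>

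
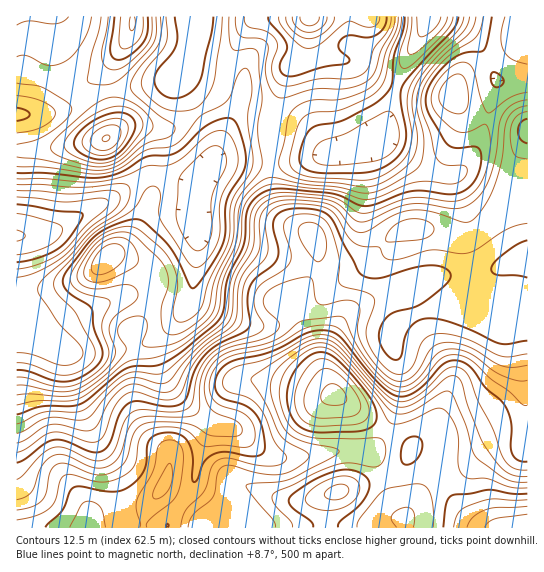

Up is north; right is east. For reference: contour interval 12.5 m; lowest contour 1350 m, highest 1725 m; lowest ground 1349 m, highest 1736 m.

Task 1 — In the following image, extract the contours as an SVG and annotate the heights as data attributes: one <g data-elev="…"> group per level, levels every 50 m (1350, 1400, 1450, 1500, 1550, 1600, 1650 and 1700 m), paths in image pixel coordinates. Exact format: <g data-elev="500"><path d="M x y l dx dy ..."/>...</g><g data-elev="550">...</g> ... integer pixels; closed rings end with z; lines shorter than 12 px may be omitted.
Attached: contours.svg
<g data-elev="1350"><path d="M17 230l6 3 2 2-3 4-5 2"/></g><g data-elev="1400"><path d="M17 190l22 1 31 3 41-4 7 2 2 6-2 7-4 5-25 19-27 29-25 14-20 5"/><path d="M441 17l-2 5-5 7-12 8-3-1-1-2-1-17"/></g><g data-elev="1450"><path d="M17 166l29 1 48 7 11-1 10-3 10-4 21-16 23-3 9-4 23-27 19-10 7-5 14-30 5-3 3 3 3 19-4 31 5 34 0 11-4 9-12 17-5 9-2 9 0 21-2 11-19 39-6 22-4 7-6 7-7 4-5 1-5-1-2-4-1-6 4-21 0-11-3-12-7-11-8-10-22-18-11-2-13 3-12 7-10 8-16 23-5 11 2 7 6 6 9 4 19 3 4 4-8 23 1 8 6 18-3 11-7 8-10 8-11 6-9 3-15-1-27-8-10-1"/><path d="M17 95l14 3 12 4 9 5 3 6-2 6-10 7-10 4-16 3"/><path d="M69 17l-6 4-6 3-28-3-12 4"/><path d="M222 17l-7 58-4 14-6 11-7 7-8 3-11 1-12-1-9-5-12-11-5-9 1-7 3-7 16-20 5-8 1-9-1-17"/><path d="M464 17l-2 6-4 7-32 33-10 14-6 9-3 17 5 28-1 11-4 12-8 10-17 12-16 4-52-2-11-3-8-3-4-6-1-8 6-27 5-10 4-5 6-3 23-2 11-3 22-10 11-8 7-12 5-25 10-24 1-12"/></g><g data-elev="1500"><path d="M97 159l8 0 8-2 6-5 7-7 6-10 3-8-1-6-4-5-11-4-13 3-16 8-12 11-4 8 2 7 9 6z"/><path d="M497 87l-3-1-3-4 0-7 2-3 5 2 5 5-1 6z"/><path d="M114 17l-4 34 3 6 5 3 5-1 7-4 13-13 4-9 1-16"/><path d="M268 17l2 5 11 13 5 8 1 7-6 12-1 5 3 7 7 2 33-9 24-4 3-2-1-3-8-7-3-4 3-7 8-5 17 3 9-3 9-8 3-10"/><path d="M492 17l-5 25-3 8-3 2-18 1-13 8-17 18-5 10-2 8 0 8 3 8 18 31 10 4 18-1 5 3 1 8-2 12-4 10-6 8-8 4-8 2-30-3-13 0-33 13-11 2-8-1-17-9-12-3-48-4-10 0-8 3-9 7-6 10-4 36-17 34-4 34-8 12-33 26-17 12-11 3-21 0-10 4-34 29-8 5-11 2-29 1-24 7"/></g><g data-elev="1550"><path d="M388 242l37-3 7-5 2-7-5-5-8-3-8 0-10 1-8 5-6 6-3 8z"/><path d="M527 223l-20 6-29 20-9 4-10 1-28-4-28 8-12 2-7-3-5-10-17-1-9-4-7-8-10-19-9-7-10-3-19-1-12 0-9 3-8 6-3 8 2 26-1 8-4 6-14 14-5 10-2 10 0 23-2 7-6 6-23 14-11 10-9 14-8 21-5 7-5 2-8 1-27-8-9 1-7 4-6 8-11 29-7 7-9 1-26-9-10-1-10 4-18 14-8 2"/><path d="M527 112l-7 2-6 5-3 7-1 9 1 11 3 8 4 3 9 2"/><path d="M300 17l3 6 7 3 7-3 2-6"/></g><g data-elev="1600"><path d="M527 380l-9 1-13-4-11-6-24-18-11-3-9-1-7 1-6 4-15 20-8 8-9 4-8 0-13-7-16-17-12-19-10-22-3-3-6-2-34 4-5 3-13 11-11 7-13 4-27 5-9 4-10 7-6 8-3 8-2 9 1 9 2 8 8 10 18 6 6 4 3 7-3 5-6 2-22-1-16-10-13-3-24-1-13 2-6 2-4 5-9 28-9 11-10 4-10 1-30-11-9 0-4 2-4 5-4 22-4 7-9 6-16 4"/></g><g data-elev="1650"><path d="M153 498l4 1 5-2 8-10 3-13-3-11-4 4-11 20-2 7z"/><path d="M527 476l-12 0-9-4-8-7-11-15-6-12-12-29-7-26-5-6-6-1-5 2-20 17-13 9-8 3-8 0-7-4-7-6-45-51-11-6-10-1-8 2-10 5-43 28-5 5 15 25 14 31 8 7 19 11 2 2-1 4-15 11-15 5-20-2-27-8-8 1-5 7-5 24-19 17-4 7-2 6"/></g><g data-elev="1700"><path d="M321 510l16 0 14-7 8-10 1-6-2-5-7-5-10-1-14 4-13 7-7 7-2 7 5 5z"/><path d="M527 500l-36-1-20 6-8 3-5 5-4 14"/><path d="M316 426l42-2 8-5 3-6-1-7-2-7-13-18-18-17-12-5-8 2-9 8-7 13-4 13 0 12 5 10 7 6z"/></g>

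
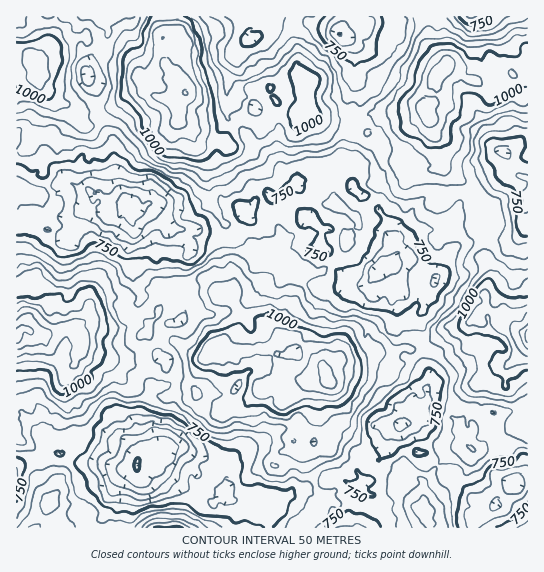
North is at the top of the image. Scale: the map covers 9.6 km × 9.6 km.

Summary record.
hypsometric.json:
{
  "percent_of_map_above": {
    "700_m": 90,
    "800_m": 65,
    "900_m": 37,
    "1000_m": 17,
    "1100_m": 4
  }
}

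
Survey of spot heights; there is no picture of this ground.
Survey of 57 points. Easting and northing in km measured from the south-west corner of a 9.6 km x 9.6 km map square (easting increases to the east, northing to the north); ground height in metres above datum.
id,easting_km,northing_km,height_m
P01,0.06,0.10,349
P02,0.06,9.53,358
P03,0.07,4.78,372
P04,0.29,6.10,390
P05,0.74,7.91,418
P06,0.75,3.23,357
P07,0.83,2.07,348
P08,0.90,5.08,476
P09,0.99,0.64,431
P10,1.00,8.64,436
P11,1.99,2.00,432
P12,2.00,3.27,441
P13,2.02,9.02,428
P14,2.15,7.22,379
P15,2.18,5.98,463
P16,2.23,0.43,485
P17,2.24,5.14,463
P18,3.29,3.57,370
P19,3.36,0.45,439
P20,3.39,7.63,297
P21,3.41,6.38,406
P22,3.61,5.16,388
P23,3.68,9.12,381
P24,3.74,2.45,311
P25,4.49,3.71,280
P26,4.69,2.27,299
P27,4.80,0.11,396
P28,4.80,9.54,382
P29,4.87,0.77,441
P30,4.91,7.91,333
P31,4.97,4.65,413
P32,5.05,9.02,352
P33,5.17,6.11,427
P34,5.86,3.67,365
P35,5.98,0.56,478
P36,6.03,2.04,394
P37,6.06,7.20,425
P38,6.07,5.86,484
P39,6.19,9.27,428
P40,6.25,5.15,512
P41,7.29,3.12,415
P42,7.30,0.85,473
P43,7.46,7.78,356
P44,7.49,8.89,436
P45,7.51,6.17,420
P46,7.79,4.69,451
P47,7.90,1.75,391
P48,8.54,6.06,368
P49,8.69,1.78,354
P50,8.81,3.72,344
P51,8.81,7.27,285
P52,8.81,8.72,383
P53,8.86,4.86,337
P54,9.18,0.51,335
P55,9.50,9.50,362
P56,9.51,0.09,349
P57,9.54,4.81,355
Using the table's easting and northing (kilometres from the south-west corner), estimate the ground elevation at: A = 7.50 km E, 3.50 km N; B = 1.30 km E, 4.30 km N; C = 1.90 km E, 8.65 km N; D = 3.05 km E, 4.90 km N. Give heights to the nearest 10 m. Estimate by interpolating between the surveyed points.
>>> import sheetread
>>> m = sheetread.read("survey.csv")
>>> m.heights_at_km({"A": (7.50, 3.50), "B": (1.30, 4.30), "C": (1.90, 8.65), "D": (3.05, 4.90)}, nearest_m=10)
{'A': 410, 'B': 470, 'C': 410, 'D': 400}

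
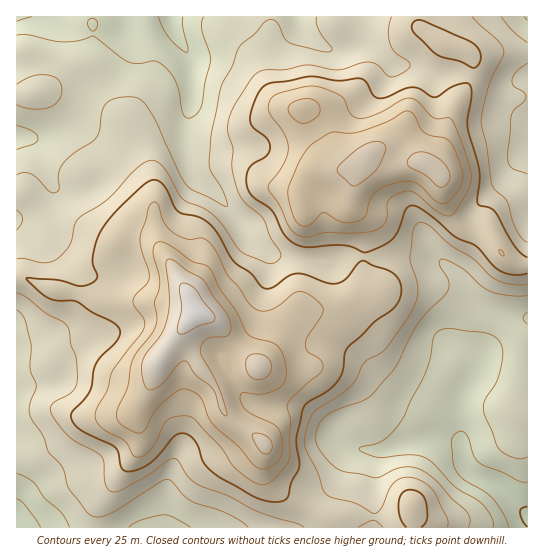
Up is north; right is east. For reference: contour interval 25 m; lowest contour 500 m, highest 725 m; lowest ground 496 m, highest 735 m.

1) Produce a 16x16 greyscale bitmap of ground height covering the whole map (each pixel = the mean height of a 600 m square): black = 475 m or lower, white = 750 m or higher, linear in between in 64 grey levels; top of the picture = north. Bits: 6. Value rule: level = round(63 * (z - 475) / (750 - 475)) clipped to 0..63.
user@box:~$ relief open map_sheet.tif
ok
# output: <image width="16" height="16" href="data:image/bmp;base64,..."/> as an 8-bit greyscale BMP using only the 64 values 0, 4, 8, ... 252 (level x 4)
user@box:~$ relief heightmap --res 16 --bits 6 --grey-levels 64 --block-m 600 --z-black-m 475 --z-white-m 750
<image width="16" height="16" href="data:image/bmp;base64,Qk02BQAAAAAAADYEAAAoAAAAEAAAABAAAAABAAgAAAAAAAABAAATCwAAEwsAAAABAAAAAAAAAAAAAAEBAQACAgIAAwMDAAQEBAAFBQUABgYGAAcHBwAICAgACQkJAAoKCgALCwsADAwMAA0NDQAODg4ADw8PABAQEAAREREAEhISABMTEwAUFBQAFRUVABYWFgAXFxcAGBgYABkZGQAaGhoAGxsbABwcHAAdHR0AHh4eAB8fHwAgICAAISEhACIiIgAjIyMAJCQkACUlJQAmJiYAJycnACgoKAApKSkAKioqACsrKwAsLCwALS0tAC4uLgAvLy8AMDAwADExMQAyMjIAMzMzADQ0NAA1NTUANjY2ADc3NwA4ODgAOTk5ADo6OgA7OzsAPDw8AD09PQA+Pj4APz8/AEBAQABBQUEAQkJCAENDQwBEREQARUVFAEZGRgBHR0cASEhIAElJSQBKSkoAS0tLAExMTABNTU0ATk5OAE9PTwBQUFAAUVFRAFJSUgBTU1MAVFRUAFVVVQBWVlYAV1dXAFhYWABZWVkAWlpaAFtbWwBcXFwAXV1dAF5eXgBfX18AYGBgAGFhYQBiYmIAY2NjAGRkZABlZWUAZmZmAGdnZwBoaGgAaWlpAGpqagBra2sAbGxsAG1tbQBubm4Ab29vAHBwcABxcXEAcnJyAHNzcwB0dHQAdXV1AHZ2dgB3d3cAeHh4AHl5eQB6enoAe3t7AHx8fAB9fX0Afn5+AH9/fwCAgIAAgYGBAIKCggCDg4MAhISEAIWFhQCGhoYAh4eHAIiIiACJiYkAioqKAIuLiwCMjIwAjY2NAI6OjgCPj48AkJCQAJGRkQCSkpIAk5OTAJSUlACVlZUAlpaWAJeXlwCYmJgAmZmZAJqamgCbm5sAnJycAJ2dnQCenp4An5+fAKCgoAChoaEAoqKiAKOjowCkpKQApaWlAKampgCnp6cAqKioAKmpqQCqqqoAq6urAKysrACtra0Arq6uAK+vrwCwsLAAsbGxALKysgCzs7MAtLS0ALW1tQC2trYAt7e3ALi4uAC5ubkAurq6ALu7uwC8vLwAvb29AL6+vgC/v78AwMDAAMHBwQDCwsIAw8PDAMTExADFxcUAxsbGAMfHxwDIyMgAycnJAMrKygDLy8sAzMzMAM3NzQDOzs4Az8/PANDQ0ADR0dEA0tLSANPT0wDU1NQA1dXVANbW1gDX19cA2NjYANnZ2QDa2toA29vbANzc3ADd3d0A3t7eAN/f3wDg4OAA4eHhAOLi4gDj4+MA5OTkAOXl5QDm5uYA5+fnAOjo6ADp6ekA6urqAOvr6wDs7OwA7e3tAO7u7gDv7+8A8PDwAPHx8QDy8vIA8/PzAPT09AD19fUA9vb2APf39wD4+PgA+fn5APr6+gD7+/sA/Pz8AP39/QD+/v4A////ADBIXFRIUFxwfHh0eIxsTCRIWGx4ZHCIoJBwZGRwSCwsVGR8nJCEqMikXEhEQDA0SFx8oLywpMS8oGhUTEA4QFBcbJC4zMDExLCUdFxIPDxMXHCEpNjUxMiwnIRwUEA8SGR4hJTA6NCopKCUhGRMTEiAiIyUvOC0kJSUkJB0XFxscHiIlLy0lHR8hIiIbGSAlGBsgJiklHBsnLCwnHyQkHhgYGiAkGRgjLTAyLCovIhsUFhkbGxUaIikxNDMzMSEXEhUXGRcTGyMqLi0vLyoeFxgWFhYUEBgiKiomIyUkHxcWFRQSEQ4VGhwcHBweISEZEBARDw0OFBcWFxkcIiIeFw="/>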